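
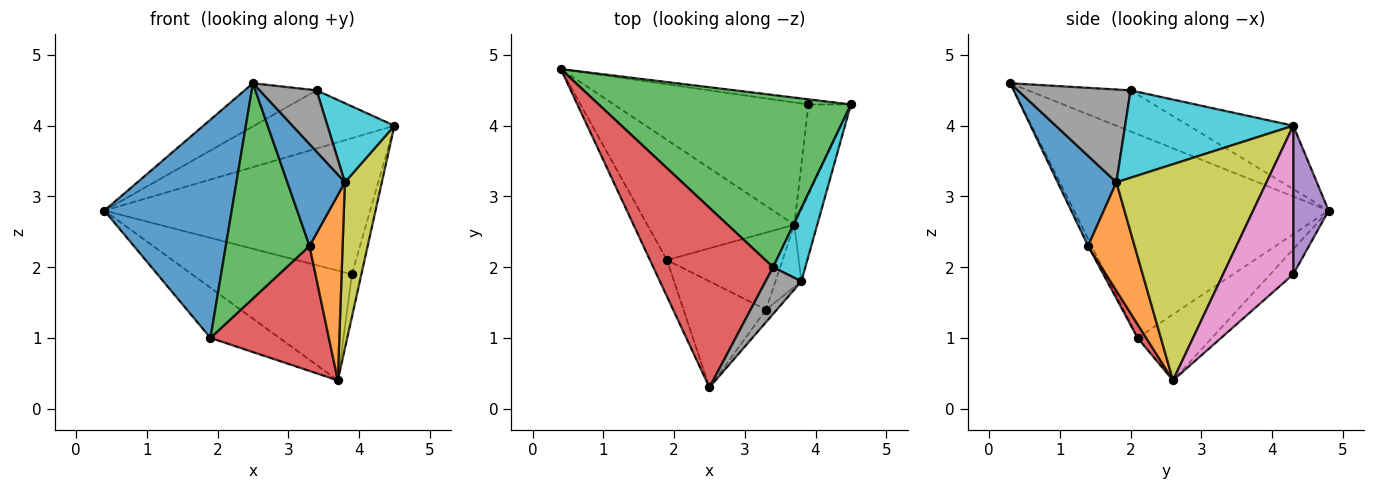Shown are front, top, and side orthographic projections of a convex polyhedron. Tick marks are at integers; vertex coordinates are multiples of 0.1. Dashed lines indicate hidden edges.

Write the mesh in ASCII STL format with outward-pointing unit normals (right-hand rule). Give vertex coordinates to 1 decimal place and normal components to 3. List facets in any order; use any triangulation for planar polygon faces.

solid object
 facet normal -0.892 -0.446 -0.074
  outer loop
   vertex 1.9 2.1 1.0
   vertex 2.5 0.3 4.6
   vertex 0.4 4.8 2.8
  endloop
 endfacet
 facet normal -0.383 0.356 -0.853
  outer loop
   vertex 1.9 2.1 1.0
   vertex 0.4 4.8 2.8
   vertex 3.7 2.6 0.4
  endloop
 endfacet
 facet normal -0.232 0.311 0.922
  outer loop
   vertex 3.4 2.0 4.5
   vertex 4.5 4.3 4.0
   vertex 0.4 4.8 2.8
  endloop
 endfacet
 facet normal -0.316 0.222 0.923
  outer loop
   vertex 3.4 2.0 4.5
   vertex 0.4 4.8 2.8
   vertex 2.5 0.3 4.6
  endloop
 endfacet
 facet normal 0.132 0.991 -0.038
  outer loop
   vertex 3.9 4.3 1.9
   vertex 0.4 4.8 2.8
   vertex 4.5 4.3 4.0
  endloop
 endfacet
 facet normal -0.096 0.665 -0.741
  outer loop
   vertex 3.9 4.3 1.9
   vertex 3.7 2.6 0.4
   vertex 0.4 4.8 2.8
  endloop
 endfacet
 facet normal 0.954 0.128 -0.272
  outer loop
   vertex 3.9 4.3 1.9
   vertex 4.5 4.3 4.0
   vertex 3.7 2.6 0.4
  endloop
 endfacet
 facet normal 0.843 -0.427 0.325
  outer loop
   vertex 3.8 1.8 3.2
   vertex 3.4 2.0 4.5
   vertex 2.5 0.3 4.6
  endloop
 endfacet
 facet normal 0.966 -0.238 -0.102
  outer loop
   vertex 3.8 1.8 3.2
   vertex 3.7 2.6 0.4
   vertex 4.5 4.3 4.0
  endloop
 endfacet
 facet normal 0.879 -0.350 0.324
  outer loop
   vertex 3.8 1.8 3.2
   vertex 4.5 4.3 4.0
   vertex 3.4 2.0 4.5
  endloop
 endfacet
 facet normal 0.712 -0.697 -0.086
  outer loop
   vertex 3.3 1.4 2.3
   vertex 3.8 1.8 3.2
   vertex 2.5 0.3 4.6
  endloop
 endfacet
 facet normal 0.800 -0.569 -0.191
  outer loop
   vertex 3.3 1.4 2.3
   vertex 3.7 2.6 0.4
   vertex 3.8 1.8 3.2
  endloop
 endfacet
 facet normal -0.038 -0.896 -0.442
  outer loop
   vertex 3.3 1.4 2.3
   vertex 2.5 0.3 4.6
   vertex 1.9 2.1 1.0
  endloop
 endfacet
 facet normal 0.061 -0.850 -0.524
  outer loop
   vertex 3.3 1.4 2.3
   vertex 1.9 2.1 1.0
   vertex 3.7 2.6 0.4
  endloop
 endfacet
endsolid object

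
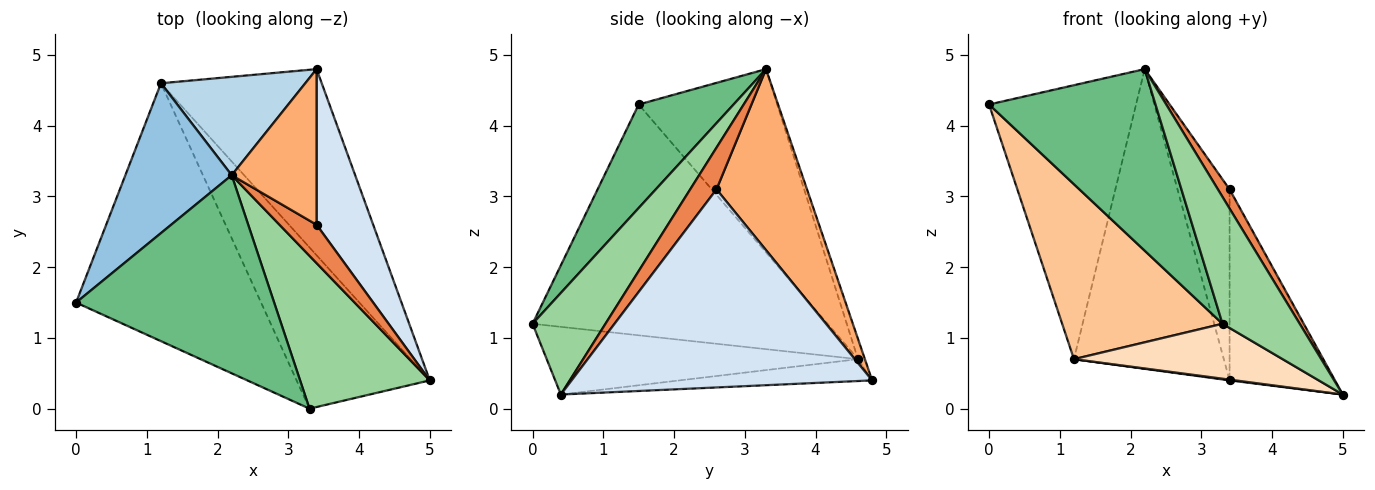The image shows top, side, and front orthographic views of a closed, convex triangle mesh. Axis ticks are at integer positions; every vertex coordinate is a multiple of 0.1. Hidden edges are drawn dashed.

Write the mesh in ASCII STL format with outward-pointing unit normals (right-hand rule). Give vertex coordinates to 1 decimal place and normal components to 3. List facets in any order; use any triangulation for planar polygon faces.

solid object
 facet normal -0.135 -0.004 -0.991
  outer loop
   vertex 1.2 4.6 0.7
   vertex 3.4 4.8 0.4
   vertex 5.0 0.4 0.2
  endloop
 endfacet
 facet normal -0.637 0.676 0.370
  outer loop
   vertex 1.2 4.6 0.7
   vertex 0.0 1.5 4.3
   vertex 2.2 3.3 4.8
  endloop
 endfacet
 facet normal -0.044 0.949 0.312
  outer loop
   vertex 1.2 4.6 0.7
   vertex 2.2 3.3 4.8
   vertex 3.4 4.8 0.4
  endloop
 endfacet
 facet normal 0.911 0.319 0.260
  outer loop
   vertex 3.4 2.6 3.1
   vertex 5.0 0.4 0.2
   vertex 3.4 4.8 0.4
  endloop
 endfacet
 facet normal 0.709 -0.315 0.630
  outer loop
   vertex 3.4 2.6 3.1
   vertex 2.2 3.3 4.8
   vertex 5.0 0.4 0.2
  endloop
 endfacet
 facet normal 0.803 0.462 0.377
  outer loop
   vertex 3.4 2.6 3.1
   vertex 3.4 4.8 0.4
   vertex 2.2 3.3 4.8
  endloop
 endfacet
 facet normal -0.718 -0.391 -0.576
  outer loop
   vertex 3.3 0.0 1.2
   vertex 0.0 1.5 4.3
   vertex 1.2 4.6 0.7
  endloop
 endfacet
 facet normal -0.433 -0.291 -0.853
  outer loop
   vertex 3.3 0.0 1.2
   vertex 1.2 4.6 0.7
   vertex 5.0 0.4 0.2
  endloop
 endfacet
 facet normal 0.360 -0.631 0.688
  outer loop
   vertex 3.3 0.0 1.2
   vertex 2.2 3.3 4.8
   vertex 0.0 1.5 4.3
  endloop
 endfacet
 facet normal 0.516 -0.547 0.659
  outer loop
   vertex 3.3 0.0 1.2
   vertex 5.0 0.4 0.2
   vertex 2.2 3.3 4.8
  endloop
 endfacet
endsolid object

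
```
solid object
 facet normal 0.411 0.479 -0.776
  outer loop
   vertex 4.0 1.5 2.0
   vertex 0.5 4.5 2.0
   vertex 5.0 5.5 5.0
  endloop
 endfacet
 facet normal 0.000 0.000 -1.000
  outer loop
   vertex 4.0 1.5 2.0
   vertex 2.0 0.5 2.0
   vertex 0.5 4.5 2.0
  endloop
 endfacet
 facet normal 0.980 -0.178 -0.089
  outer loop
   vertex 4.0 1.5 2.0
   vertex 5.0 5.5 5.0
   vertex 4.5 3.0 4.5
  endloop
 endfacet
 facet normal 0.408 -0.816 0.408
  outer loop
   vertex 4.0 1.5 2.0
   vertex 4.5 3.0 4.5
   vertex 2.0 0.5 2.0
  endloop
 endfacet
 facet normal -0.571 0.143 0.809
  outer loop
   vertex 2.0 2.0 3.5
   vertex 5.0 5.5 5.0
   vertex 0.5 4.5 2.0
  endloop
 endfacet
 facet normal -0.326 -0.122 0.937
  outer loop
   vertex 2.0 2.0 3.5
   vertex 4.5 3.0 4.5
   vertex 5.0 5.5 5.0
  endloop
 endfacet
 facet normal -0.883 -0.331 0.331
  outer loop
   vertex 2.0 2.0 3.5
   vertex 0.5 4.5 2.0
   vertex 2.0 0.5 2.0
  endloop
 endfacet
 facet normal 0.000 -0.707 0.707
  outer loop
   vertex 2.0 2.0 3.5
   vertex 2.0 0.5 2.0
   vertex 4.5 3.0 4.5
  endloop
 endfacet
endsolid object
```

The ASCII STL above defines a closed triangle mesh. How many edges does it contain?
12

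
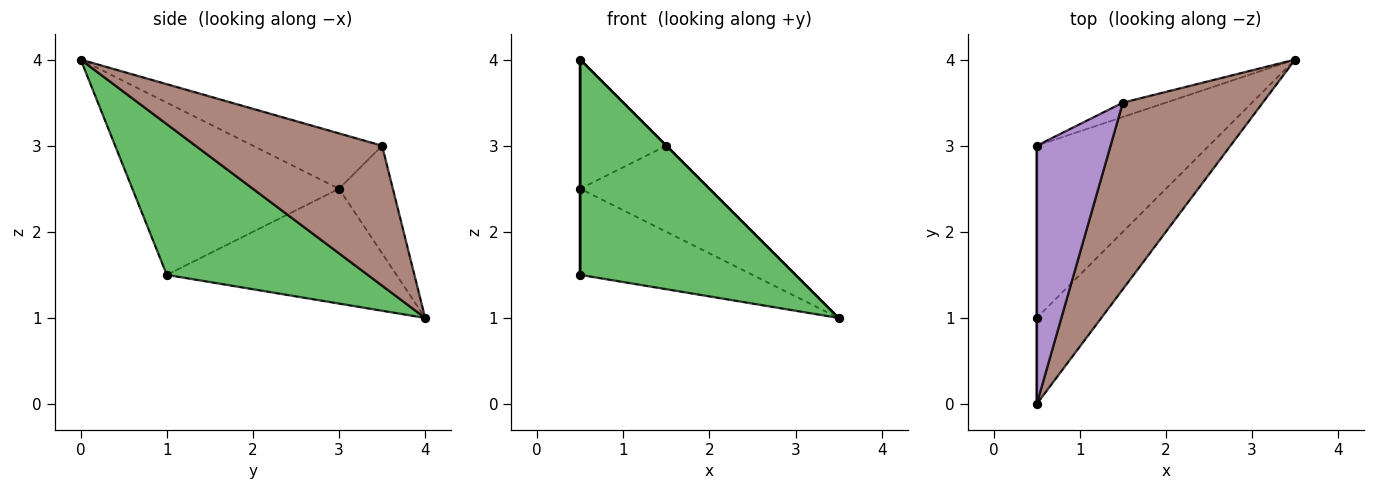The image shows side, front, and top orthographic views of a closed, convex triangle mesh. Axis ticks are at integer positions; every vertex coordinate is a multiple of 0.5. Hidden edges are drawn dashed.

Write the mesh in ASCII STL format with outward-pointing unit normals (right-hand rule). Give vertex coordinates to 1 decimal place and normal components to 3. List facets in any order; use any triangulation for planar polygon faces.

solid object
 facet normal -0.512 0.384 -0.768
  outer loop
   vertex 0.5 1.0 1.5
   vertex 0.5 3.0 2.5
   vertex 3.5 4.0 1.0
  endloop
 endfacet
 facet normal -1.000 0.000 0.000
  outer loop
   vertex 0.5 1.0 1.5
   vertex 0.5 0.0 4.0
   vertex 0.5 3.0 2.5
  endloop
 endfacet
 facet normal 0.655 -0.702 -0.281
  outer loop
   vertex 0.5 1.0 1.5
   vertex 3.5 4.0 1.0
   vertex 0.5 0.0 4.0
  endloop
 endfacet
 facet normal -0.380 0.912 -0.152
  outer loop
   vertex 1.5 3.5 3.0
   vertex 3.5 4.0 1.0
   vertex 0.5 3.0 2.5
  endloop
 endfacet
 facet normal -0.557 0.371 0.743
  outer loop
   vertex 1.5 3.5 3.0
   vertex 0.5 3.0 2.5
   vertex 0.5 0.0 4.0
  endloop
 endfacet
 facet normal 0.707 0.000 0.707
  outer loop
   vertex 1.5 3.5 3.0
   vertex 0.5 0.0 4.0
   vertex 3.5 4.0 1.0
  endloop
 endfacet
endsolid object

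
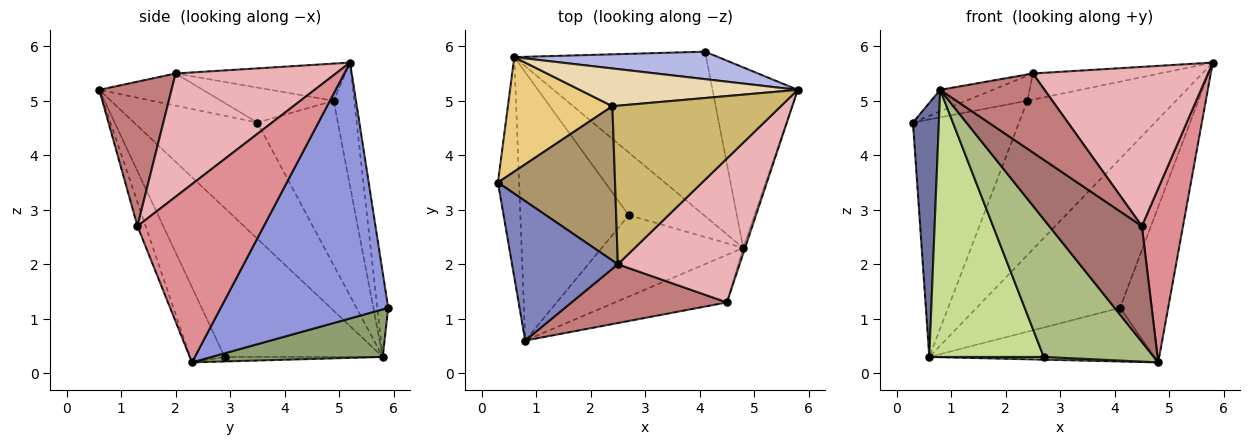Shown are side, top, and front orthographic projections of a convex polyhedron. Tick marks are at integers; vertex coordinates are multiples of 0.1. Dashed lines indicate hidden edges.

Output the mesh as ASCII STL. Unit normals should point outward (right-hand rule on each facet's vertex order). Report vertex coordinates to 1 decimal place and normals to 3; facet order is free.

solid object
 facet normal -0.963 -0.202 -0.175
  outer loop
   vertex 0.6 5.8 0.3
   vertex 0.8 0.6 5.2
   vertex 0.3 3.5 4.6
  endloop
 endfacet
 facet normal -0.287 0.146 0.947
  outer loop
   vertex 2.5 2.0 5.5
   vertex 0.3 3.5 4.6
   vertex 0.8 0.6 5.2
  endloop
 endfacet
 facet normal 0.915 0.263 -0.305
  outer loop
   vertex 4.1 5.9 1.2
   vertex 5.8 5.2 5.7
   vertex 4.8 2.3 0.2
  endloop
 endfacet
 facet normal -0.074 0.981 0.181
  outer loop
   vertex 4.1 5.9 1.2
   vertex 0.6 5.8 0.3
   vertex 5.8 5.2 5.7
  endloop
 endfacet
 facet normal 0.229 0.302 -0.925
  outer loop
   vertex 4.1 5.9 1.2
   vertex 4.8 2.3 0.2
   vertex 0.6 5.8 0.3
  endloop
 endfacet
 facet normal -0.261 -0.831 -0.491
  outer loop
   vertex 2.7 2.9 0.3
   vertex 4.8 2.3 0.2
   vertex 0.8 0.6 5.2
  endloop
 endfacet
 facet normal -0.698 -0.505 -0.508
  outer loop
   vertex 2.7 2.9 0.3
   vertex 0.8 0.6 5.2
   vertex 0.6 5.8 0.3
  endloop
 endfacet
 facet normal -0.060 -0.043 -0.997
  outer loop
   vertex 2.7 2.9 0.3
   vertex 0.6 5.8 0.3
   vertex 4.8 2.3 0.2
  endloop
 endfacet
 facet normal -0.283 0.154 0.947
  outer loop
   vertex 2.4 4.9 5.0
   vertex 0.3 3.5 4.6
   vertex 2.5 2.0 5.5
  endloop
 endfacet
 facet normal -0.213 0.159 0.964
  outer loop
   vertex 2.4 4.9 5.0
   vertex 2.5 2.0 5.5
   vertex 5.8 5.2 5.7
  endloop
 endfacet
 facet normal -0.564 0.744 0.358
  outer loop
   vertex 2.4 4.9 5.0
   vertex 0.6 5.8 0.3
   vertex 0.3 3.5 4.6
  endloop
 endfacet
 facet normal -0.133 0.963 0.235
  outer loop
   vertex 2.4 4.9 5.0
   vertex 5.8 5.2 5.7
   vertex 0.6 5.8 0.3
  endloop
 endfacet
 facet normal -0.081 -0.922 -0.379
  outer loop
   vertex 4.5 1.3 2.7
   vertex 0.8 0.6 5.2
   vertex 4.8 2.3 0.2
  endloop
 endfacet
 facet normal 0.485 -0.701 0.522
  outer loop
   vertex 4.5 1.3 2.7
   vertex 2.5 2.0 5.5
   vertex 0.8 0.6 5.2
  endloop
 endfacet
 facet normal 0.951 -0.309 -0.010
  outer loop
   vertex 4.5 1.3 2.7
   vertex 4.8 2.3 0.2
   vertex 5.8 5.2 5.7
  endloop
 endfacet
 facet normal 0.562 -0.614 0.555
  outer loop
   vertex 4.5 1.3 2.7
   vertex 5.8 5.2 5.7
   vertex 2.5 2.0 5.5
  endloop
 endfacet
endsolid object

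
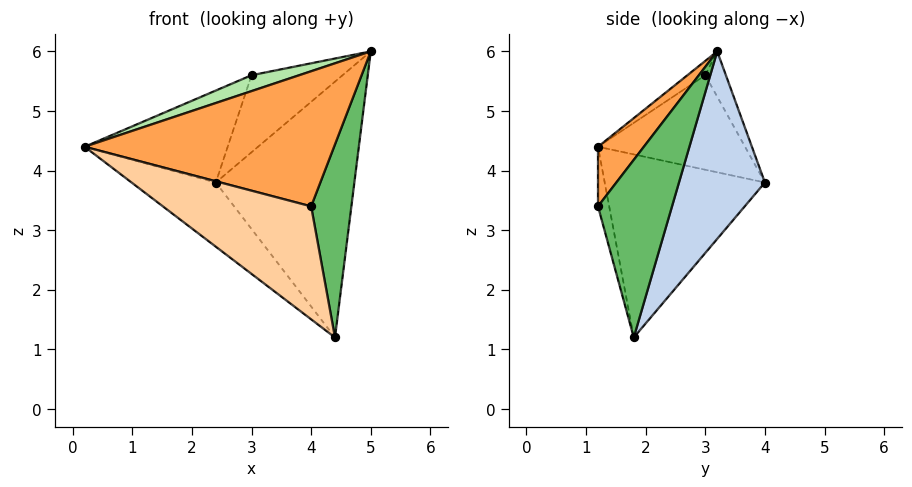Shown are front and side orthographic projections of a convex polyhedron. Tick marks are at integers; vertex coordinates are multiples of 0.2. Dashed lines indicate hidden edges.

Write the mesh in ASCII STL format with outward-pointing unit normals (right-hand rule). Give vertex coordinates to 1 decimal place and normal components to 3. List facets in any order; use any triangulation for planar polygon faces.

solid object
 facet normal -0.603 0.317 -0.732
  outer loop
   vertex 4.4 1.8 1.2
   vertex 0.2 1.2 4.4
   vertex 2.4 4.0 3.8
  endloop
 endfacet
 facet normal 0.503 0.811 -0.299
  outer loop
   vertex 4.4 1.8 1.2
   vertex 2.4 4.0 3.8
   vertex 5.0 3.2 6.0
  endloop
 endfacet
 facet normal 0.149 -0.811 0.566
  outer loop
   vertex 4.0 1.2 3.4
   vertex 5.0 3.2 6.0
   vertex 0.2 1.2 4.4
  endloop
 endfacet
 facet normal -0.072 -0.959 -0.275
  outer loop
   vertex 4.0 1.2 3.4
   vertex 0.2 1.2 4.4
   vertex 4.4 1.8 1.2
  endloop
 endfacet
 facet normal 0.878 -0.477 0.029
  outer loop
   vertex 4.0 1.2 3.4
   vertex 4.4 1.8 1.2
   vertex 5.0 3.2 6.0
  endloop
 endfacet
 facet normal -0.144 -0.384 0.912
  outer loop
   vertex 3.0 3.0 5.6
   vertex 0.2 1.2 4.4
   vertex 5.0 3.2 6.0
  endloop
 endfacet
 facet normal -0.607 0.591 0.531
  outer loop
   vertex 3.0 3.0 5.6
   vertex 2.4 4.0 3.8
   vertex 0.2 1.2 4.4
  endloop
 endfacet
 facet normal -0.188 0.831 0.524
  outer loop
   vertex 3.0 3.0 5.6
   vertex 5.0 3.2 6.0
   vertex 2.4 4.0 3.8
  endloop
 endfacet
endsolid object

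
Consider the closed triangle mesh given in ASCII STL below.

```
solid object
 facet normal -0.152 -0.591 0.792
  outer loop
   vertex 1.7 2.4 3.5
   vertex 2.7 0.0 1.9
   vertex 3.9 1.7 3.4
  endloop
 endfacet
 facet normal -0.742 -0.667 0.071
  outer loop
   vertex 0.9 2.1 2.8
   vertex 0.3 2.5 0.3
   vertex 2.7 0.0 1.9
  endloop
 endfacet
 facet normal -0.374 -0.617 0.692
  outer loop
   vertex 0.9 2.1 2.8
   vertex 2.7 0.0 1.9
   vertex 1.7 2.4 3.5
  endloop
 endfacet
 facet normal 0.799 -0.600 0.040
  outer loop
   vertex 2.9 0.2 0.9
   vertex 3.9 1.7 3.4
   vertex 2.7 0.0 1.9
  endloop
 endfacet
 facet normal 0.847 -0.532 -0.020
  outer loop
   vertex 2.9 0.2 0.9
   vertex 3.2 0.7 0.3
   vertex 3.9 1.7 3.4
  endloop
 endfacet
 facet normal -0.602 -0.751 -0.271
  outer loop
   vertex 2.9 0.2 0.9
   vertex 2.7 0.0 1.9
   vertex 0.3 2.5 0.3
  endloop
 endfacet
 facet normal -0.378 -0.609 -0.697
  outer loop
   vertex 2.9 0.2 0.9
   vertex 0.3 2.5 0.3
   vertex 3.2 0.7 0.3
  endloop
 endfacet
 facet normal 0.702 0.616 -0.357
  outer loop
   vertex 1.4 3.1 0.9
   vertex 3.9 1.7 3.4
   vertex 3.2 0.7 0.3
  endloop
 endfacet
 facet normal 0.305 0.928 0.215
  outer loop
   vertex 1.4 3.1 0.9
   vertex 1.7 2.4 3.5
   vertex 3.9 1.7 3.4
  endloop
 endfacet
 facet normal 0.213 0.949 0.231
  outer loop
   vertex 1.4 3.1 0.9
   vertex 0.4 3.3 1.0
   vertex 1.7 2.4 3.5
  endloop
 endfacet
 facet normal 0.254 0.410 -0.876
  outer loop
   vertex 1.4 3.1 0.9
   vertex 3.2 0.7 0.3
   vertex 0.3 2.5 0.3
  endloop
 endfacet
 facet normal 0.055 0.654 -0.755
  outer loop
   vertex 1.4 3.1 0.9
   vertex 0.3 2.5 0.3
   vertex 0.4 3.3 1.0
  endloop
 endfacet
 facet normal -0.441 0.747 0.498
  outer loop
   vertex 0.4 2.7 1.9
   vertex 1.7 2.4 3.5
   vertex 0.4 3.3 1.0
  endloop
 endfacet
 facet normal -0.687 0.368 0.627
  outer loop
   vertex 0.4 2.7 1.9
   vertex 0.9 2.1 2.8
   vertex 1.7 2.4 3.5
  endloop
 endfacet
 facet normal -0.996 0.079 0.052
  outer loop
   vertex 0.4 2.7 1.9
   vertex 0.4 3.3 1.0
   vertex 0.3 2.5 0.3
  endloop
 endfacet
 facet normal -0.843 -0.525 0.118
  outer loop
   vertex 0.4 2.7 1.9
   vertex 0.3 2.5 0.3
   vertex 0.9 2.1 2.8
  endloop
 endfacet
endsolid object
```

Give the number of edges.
24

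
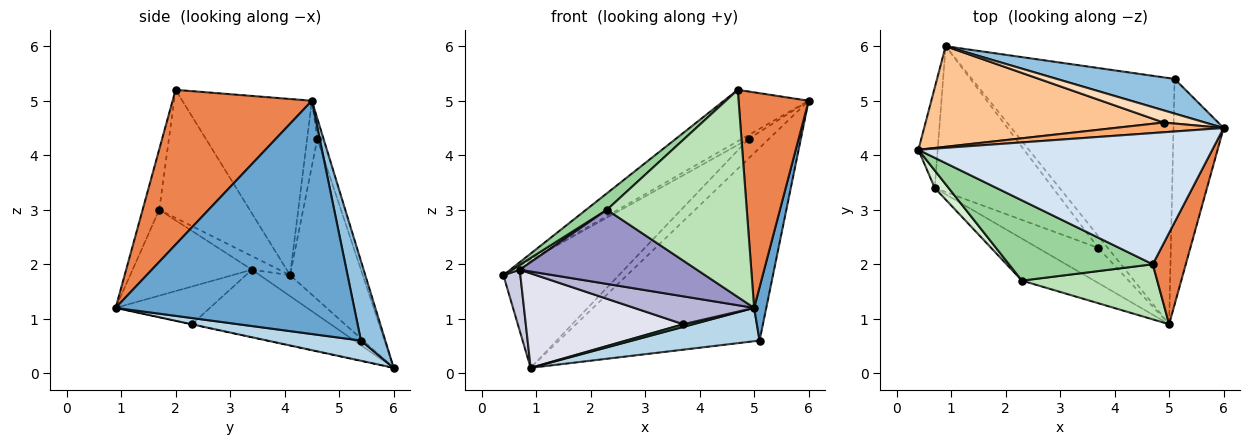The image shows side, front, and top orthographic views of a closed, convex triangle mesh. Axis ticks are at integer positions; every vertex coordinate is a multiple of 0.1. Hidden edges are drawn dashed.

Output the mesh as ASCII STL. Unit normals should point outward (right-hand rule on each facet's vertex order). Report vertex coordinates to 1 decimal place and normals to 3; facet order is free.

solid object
 facet normal 0.976 -0.050 -0.210
  outer loop
   vertex 5.1 5.4 0.6
   vertex 6.0 4.5 5.0
   vertex 5.0 0.9 1.2
  endloop
 endfacet
 facet normal 0.119 0.977 0.176
  outer loop
   vertex 5.1 5.4 0.6
   vertex 0.9 6.0 0.1
   vertex 6.0 4.5 5.0
  endloop
 endfacet
 facet normal 0.098 -0.134 -0.986
  outer loop
   vertex 5.1 5.4 0.6
   vertex 5.0 0.9 1.2
   vertex 0.9 6.0 0.1
  endloop
 endfacet
 facet normal -0.487 0.318 0.813
  outer loop
   vertex 4.7 2.0 5.2
   vertex 6.0 4.5 5.0
   vertex 0.4 4.1 1.8
  endloop
 endfacet
 facet normal 0.878 -0.441 0.187
  outer loop
   vertex 4.7 2.0 5.2
   vertex 5.0 0.9 1.2
   vertex 6.0 4.5 5.0
  endloop
 endfacet
 facet normal -0.487 0.324 0.811
  outer loop
   vertex 4.9 4.6 4.3
   vertex 0.4 4.1 1.8
   vertex 6.0 4.5 5.0
  endloop
 endfacet
 facet normal -0.418 0.664 0.620
  outer loop
   vertex 4.9 4.6 4.3
   vertex 0.9 6.0 0.1
   vertex 0.4 4.1 1.8
  endloop
 endfacet
 facet normal -0.252 0.820 0.514
  outer loop
   vertex 4.9 4.6 4.3
   vertex 6.0 4.5 5.0
   vertex 0.9 6.0 0.1
  endloop
 endfacet
 facet normal -0.011 -0.219 -0.976
  outer loop
   vertex 3.7 2.3 0.9
   vertex 0.9 6.0 0.1
   vertex 5.0 0.9 1.2
  endloop
 endfacet
 facet normal -0.658 -0.152 0.738
  outer loop
   vertex 2.3 1.7 3.0
   vertex 4.7 2.0 5.2
   vertex 0.4 4.1 1.8
  endloop
 endfacet
 facet normal -0.114 -0.960 0.255
  outer loop
   vertex 2.3 1.7 3.0
   vertex 5.0 0.9 1.2
   vertex 4.7 2.0 5.2
  endloop
 endfacet
 facet normal -0.688 -0.195 0.699
  outer loop
   vertex 0.7 3.4 1.9
   vertex 2.3 1.7 3.0
   vertex 0.4 4.1 1.8
  endloop
 endfacet
 facet normal -0.506 -0.751 -0.425
  outer loop
   vertex 0.7 3.4 1.9
   vertex 5.0 0.9 1.2
   vertex 2.3 1.7 3.0
  endloop
 endfacet
 facet normal -0.439 -0.559 -0.703
  outer loop
   vertex 0.7 3.4 1.9
   vertex 3.7 2.3 0.9
   vertex 5.0 0.9 1.2
  endloop
 endfacet
 facet normal -0.680 -0.381 -0.626
  outer loop
   vertex 0.7 3.4 1.9
   vertex 0.4 4.1 1.8
   vertex 0.9 6.0 0.1
  endloop
 endfacet
 facet normal -0.432 -0.491 -0.757
  outer loop
   vertex 0.7 3.4 1.9
   vertex 0.9 6.0 0.1
   vertex 3.7 2.3 0.9
  endloop
 endfacet
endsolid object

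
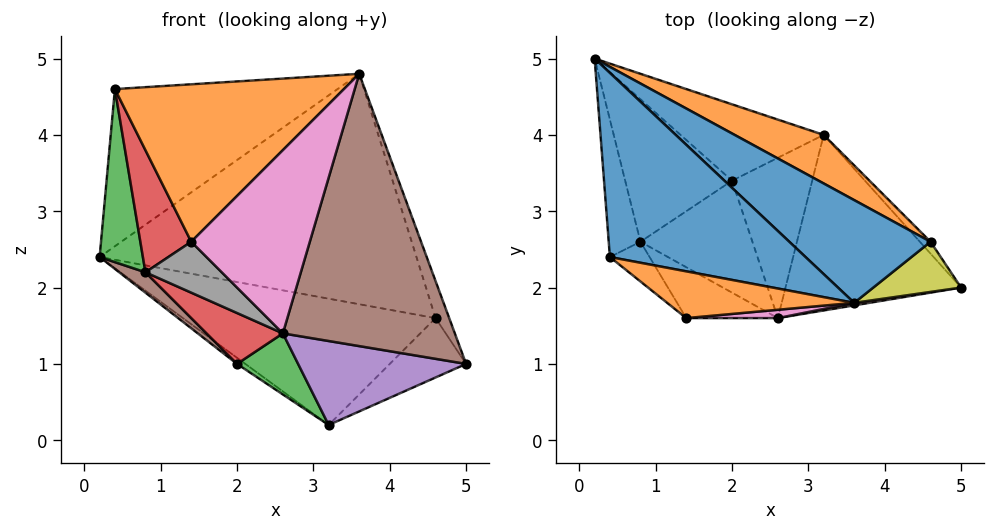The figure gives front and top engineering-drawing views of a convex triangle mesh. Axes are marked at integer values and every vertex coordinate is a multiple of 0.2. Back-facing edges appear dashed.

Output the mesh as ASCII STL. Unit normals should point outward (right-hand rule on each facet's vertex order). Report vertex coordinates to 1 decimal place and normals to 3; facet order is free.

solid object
 facet normal 0.074 0.647 0.758
  outer loop
   vertex 0.4 2.4 4.6
   vertex 3.6 1.8 4.8
   vertex 0.2 5.0 2.4
  endloop
 endfacet
 facet normal -0.194 -0.940 0.279
  outer loop
   vertex 0.4 2.4 4.6
   vertex 1.4 1.6 2.6
   vertex 3.6 1.8 4.8
  endloop
 endfacet
 facet normal -0.958 -0.225 -0.178
  outer loop
   vertex 0.8 2.6 2.2
   vertex 0.4 2.4 4.6
   vertex 0.2 5.0 2.4
  endloop
 endfacet
 facet normal -0.810 -0.558 -0.181
  outer loop
   vertex 0.8 2.6 2.2
   vertex 1.4 1.6 2.6
   vertex 0.4 2.4 4.6
  endloop
 endfacet
 facet normal -0.078 -0.430 -0.899
  outer loop
   vertex 2.6 1.6 1.4
   vertex 3.2 4.0 0.2
   vertex 5.0 2.0 1.0
  endloop
 endfacet
 facet normal 0.166 -0.986 0.009
  outer loop
   vertex 2.6 1.6 1.4
   vertex 5.0 2.0 1.0
   vertex 3.6 1.8 4.8
  endloop
 endfacet
 facet normal 0.045 -0.998 0.045
  outer loop
   vertex 2.6 1.6 1.4
   vertex 3.6 1.8 4.8
   vertex 1.4 1.6 2.6
  endloop
 endfacet
 facet normal -0.577 -0.577 -0.577
  outer loop
   vertex 2.6 1.6 1.4
   vertex 1.4 1.6 2.6
   vertex 0.8 2.6 2.2
  endloop
 endfacet
 facet normal 0.903 0.256 0.346
  outer loop
   vertex 4.6 2.6 1.6
   vertex 3.6 1.8 4.8
   vertex 5.0 2.0 1.0
  endloop
 endfacet
 facet normal 0.762 0.635 -0.127
  outer loop
   vertex 4.6 2.6 1.6
   vertex 5.0 2.0 1.0
   vertex 3.2 4.0 0.2
  endloop
 endfacet
 facet normal 0.497 0.793 0.353
  outer loop
   vertex 4.6 2.6 1.6
   vertex 0.2 5.0 2.4
   vertex 3.6 1.8 4.8
  endloop
 endfacet
 facet normal 0.498 0.809 0.311
  outer loop
   vertex 4.6 2.6 1.6
   vertex 3.2 4.0 0.2
   vertex 0.2 5.0 2.4
  endloop
 endfacet
 facet normal -0.407 -0.325 -0.854
  outer loop
   vertex 2.0 3.4 1.0
   vertex 3.2 4.0 0.2
   vertex 2.6 1.6 1.4
  endloop
 endfacet
 facet normal -0.536 -0.349 -0.769
  outer loop
   vertex 2.0 3.4 1.0
   vertex 2.6 1.6 1.4
   vertex 0.8 2.6 2.2
  endloop
 endfacet
 facet normal -0.576 0.065 -0.815
  outer loop
   vertex 2.0 3.4 1.0
   vertex 0.2 5.0 2.4
   vertex 3.2 4.0 0.2
  endloop
 endfacet
 facet normal -0.667 -0.105 -0.737
  outer loop
   vertex 2.0 3.4 1.0
   vertex 0.8 2.6 2.2
   vertex 0.2 5.0 2.4
  endloop
 endfacet
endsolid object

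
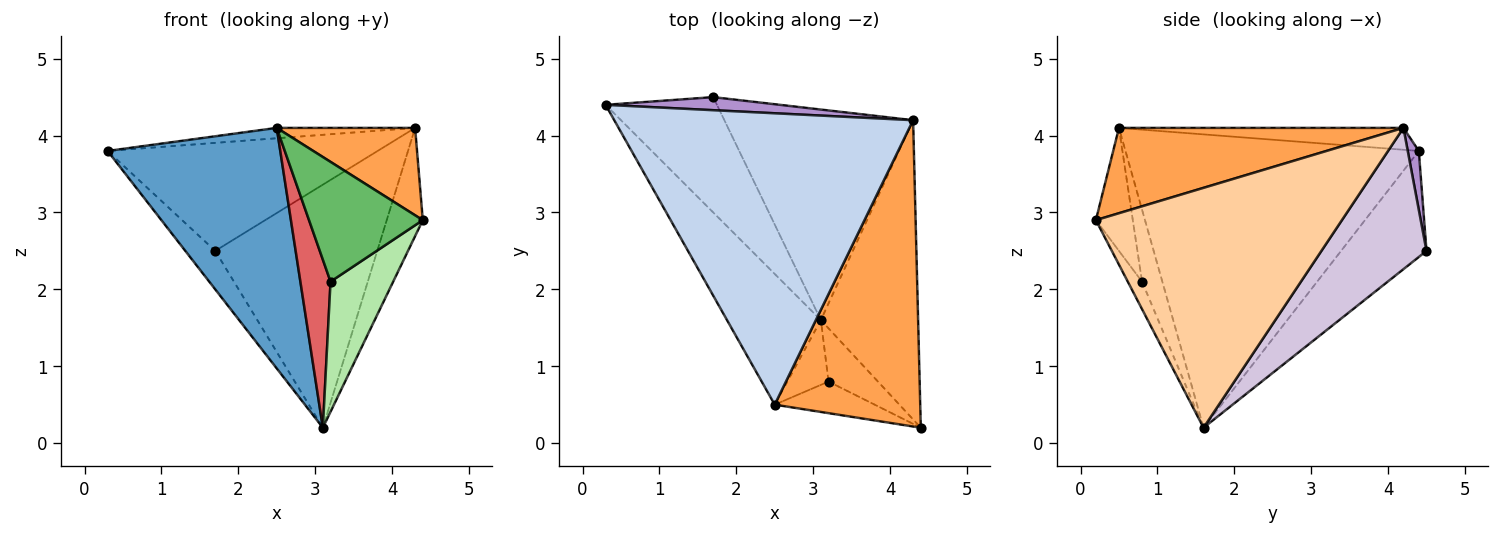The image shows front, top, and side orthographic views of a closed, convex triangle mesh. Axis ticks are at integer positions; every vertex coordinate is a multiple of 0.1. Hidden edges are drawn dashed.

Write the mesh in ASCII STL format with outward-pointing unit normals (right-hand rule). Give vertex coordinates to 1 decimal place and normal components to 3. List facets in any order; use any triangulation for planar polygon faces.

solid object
 facet normal -0.831 -0.489 -0.266
  outer loop
   vertex 3.1 1.6 0.2
   vertex 2.5 0.5 4.1
   vertex 0.3 4.4 3.8
  endloop
 endfacet
 facet normal -0.073 0.036 0.997
  outer loop
   vertex 4.3 4.2 4.1
   vertex 0.3 4.4 3.8
   vertex 2.5 0.5 4.1
  endloop
 endfacet
 facet normal 0.491 -0.239 0.838
  outer loop
   vertex 4.3 4.2 4.1
   vertex 2.5 0.5 4.1
   vertex 4.4 0.2 2.9
  endloop
 endfacet
 facet normal 0.918 0.135 -0.372
  outer loop
   vertex 4.3 4.2 4.1
   vertex 4.4 0.2 2.9
   vertex 3.1 1.6 0.2
  endloop
 endfacet
 facet normal -0.299 -0.923 -0.243
  outer loop
   vertex 3.2 0.8 2.1
   vertex 4.4 0.2 2.9
   vertex 2.5 0.5 4.1
  endloop
 endfacet
 facet normal -0.206 -0.906 -0.371
  outer loop
   vertex 3.2 0.8 2.1
   vertex 3.1 1.6 0.2
   vertex 4.4 0.2 2.9
  endloop
 endfacet
 facet normal -0.532 -0.790 -0.305
  outer loop
   vertex 3.2 0.8 2.1
   vertex 2.5 0.5 4.1
   vertex 3.1 1.6 0.2
  endloop
 endfacet
 facet normal -0.670 0.235 -0.704
  outer loop
   vertex 1.7 4.5 2.5
   vertex 3.1 1.6 0.2
   vertex 0.3 4.4 3.8
  endloop
 endfacet
 facet normal 0.041 0.992 0.120
  outer loop
   vertex 1.7 4.5 2.5
   vertex 0.3 4.4 3.8
   vertex 4.3 4.2 4.1
  endloop
 endfacet
 facet normal 0.440 0.679 -0.588
  outer loop
   vertex 1.7 4.5 2.5
   vertex 4.3 4.2 4.1
   vertex 3.1 1.6 0.2
  endloop
 endfacet
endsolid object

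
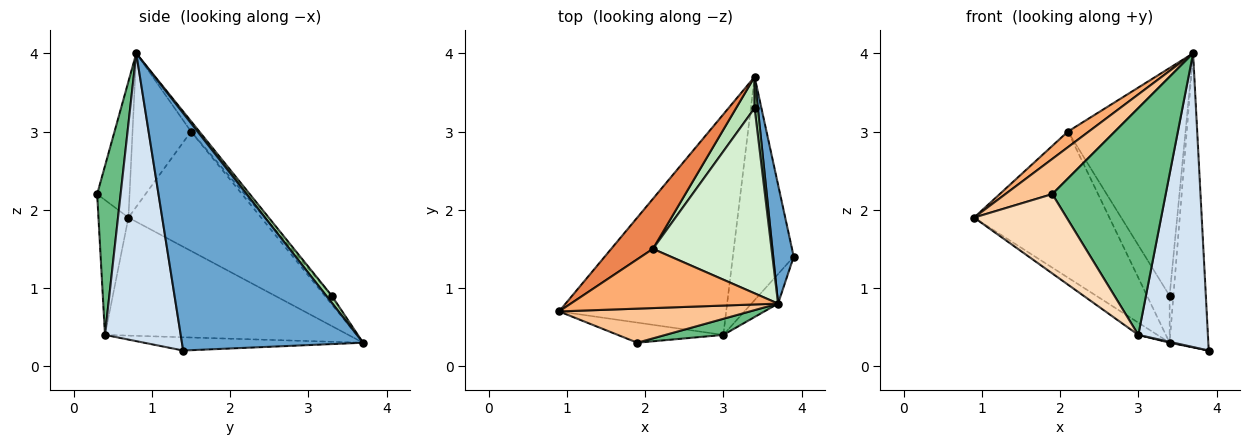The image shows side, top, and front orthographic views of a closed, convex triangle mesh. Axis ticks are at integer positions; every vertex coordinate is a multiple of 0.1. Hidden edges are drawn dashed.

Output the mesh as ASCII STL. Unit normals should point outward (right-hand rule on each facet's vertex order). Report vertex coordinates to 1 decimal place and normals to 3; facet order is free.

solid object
 facet normal 0.974 0.208 0.084
  outer loop
   vertex 3.7 0.8 4.0
   vertex 3.9 1.4 0.2
   vertex 3.4 3.7 0.3
  endloop
 endfacet
 facet normal -0.576 0.045 -0.816
  outer loop
   vertex 3.0 0.4 0.4
   vertex 0.9 0.7 1.9
   vertex 3.4 3.7 0.3
  endloop
 endfacet
 facet normal -0.213 -0.004 -0.977
  outer loop
   vertex 3.0 0.4 0.4
   vertex 3.4 3.7 0.3
   vertex 3.9 1.4 0.2
  endloop
 endfacet
 facet normal 0.735 -0.675 -0.068
  outer loop
   vertex 3.0 0.4 0.4
   vertex 3.9 1.4 0.2
   vertex 3.7 0.8 4.0
  endloop
 endfacet
 facet normal -0.680 0.694 0.238
  outer loop
   vertex 2.1 1.5 3.0
   vertex 3.4 3.7 0.3
   vertex 0.9 0.7 1.9
  endloop
 endfacet
 facet normal -0.582 -0.208 0.786
  outer loop
   vertex 2.1 1.5 3.0
   vertex 0.9 0.7 1.9
   vertex 3.7 0.8 4.0
  endloop
 endfacet
 facet normal -0.444 -0.644 0.623
  outer loop
   vertex 1.9 0.3 2.2
   vertex 3.7 0.8 4.0
   vertex 0.9 0.7 1.9
  endloop
 endfacet
 facet normal -0.300 -0.925 -0.234
  outer loop
   vertex 1.9 0.3 2.2
   vertex 0.9 0.7 1.9
   vertex 3.0 0.4 0.4
  endloop
 endfacet
 facet normal 0.202 -0.977 0.069
  outer loop
   vertex 1.9 0.3 2.2
   vertex 3.0 0.4 0.4
   vertex 3.7 0.8 4.0
  endloop
 endfacet
 facet normal 0.769 0.532 0.355
  outer loop
   vertex 3.4 3.3 0.9
   vertex 3.7 0.8 4.0
   vertex 3.4 3.7 0.3
  endloop
 endfacet
 facet normal -0.248 0.806 0.537
  outer loop
   vertex 3.4 3.3 0.9
   vertex 3.4 3.7 0.3
   vertex 2.1 1.5 3.0
  endloop
 endfacet
 facet normal -0.055 0.775 0.630
  outer loop
   vertex 3.4 3.3 0.9
   vertex 2.1 1.5 3.0
   vertex 3.7 0.8 4.0
  endloop
 endfacet
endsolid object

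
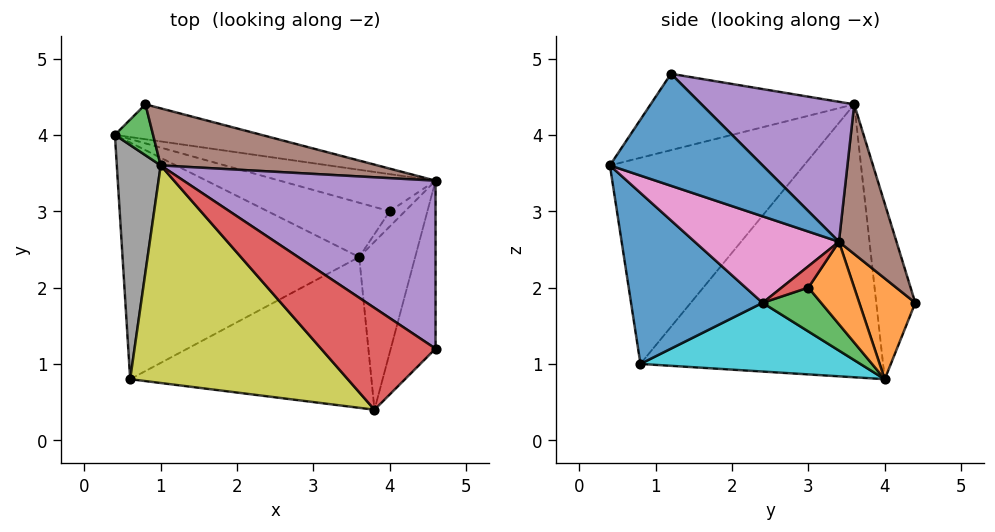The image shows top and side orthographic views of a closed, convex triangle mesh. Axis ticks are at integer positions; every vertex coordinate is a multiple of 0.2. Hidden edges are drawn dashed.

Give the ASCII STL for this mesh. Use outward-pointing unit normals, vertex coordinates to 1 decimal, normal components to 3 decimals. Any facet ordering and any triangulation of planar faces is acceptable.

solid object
 facet normal 0.870 -0.348 -0.348
  outer loop
   vertex 4.6 3.4 2.6
   vertex 4.6 1.2 4.8
   vertex 3.8 0.4 3.6
  endloop
 endfacet
 facet normal 0.315 0.831 -0.458
  outer loop
   vertex 4.6 3.4 2.6
   vertex 0.4 4.0 0.8
   vertex 0.8 4.4 1.8
  endloop
 endfacet
 facet normal -0.892 0.407 0.194
  outer loop
   vertex 1.0 3.6 4.4
   vertex 0.8 4.4 1.8
   vertex 0.4 4.0 0.8
  endloop
 endfacet
 facet normal -0.456 -0.570 0.684
  outer loop
   vertex 1.0 3.6 4.4
   vertex 3.8 0.4 3.6
   vertex 4.6 1.2 4.8
  endloop
 endfacet
 facet normal 0.366 0.658 0.658
  outer loop
   vertex 1.0 3.6 4.4
   vertex 4.6 1.2 4.8
   vertex 4.6 3.4 2.6
  endloop
 endfacet
 facet normal 0.190 0.942 0.275
  outer loop
   vertex 1.0 3.6 4.4
   vertex 4.6 3.4 2.6
   vertex 0.8 4.4 1.8
  endloop
 endfacet
 facet normal 0.778 -0.375 -0.504
  outer loop
   vertex 3.6 2.4 1.8
   vertex 4.6 3.4 2.6
   vertex 3.8 0.4 3.6
  endloop
 endfacet
 facet normal -0.986 -0.052 0.159
  outer loop
   vertex 0.6 0.8 1.0
   vertex 1.0 3.6 4.4
   vertex 0.4 4.0 0.8
  endloop
 endfacet
 facet normal -0.541 -0.617 0.572
  outer loop
   vertex 0.6 0.8 1.0
   vertex 3.8 0.4 3.6
   vertex 1.0 3.6 4.4
  endloop
 endfacet
 facet normal 0.279 -0.043 -0.959
  outer loop
   vertex 0.6 0.8 1.0
   vertex 0.4 4.0 0.8
   vertex 3.6 2.4 1.8
  endloop
 endfacet
 facet normal 0.479 -0.560 -0.676
  outer loop
   vertex 0.6 0.8 1.0
   vertex 3.6 2.4 1.8
   vertex 3.8 0.4 3.6
  endloop
 endfacet
 facet normal 0.397 0.529 -0.750
  outer loop
   vertex 4.0 3.0 2.0
   vertex 0.4 4.0 0.8
   vertex 4.6 3.4 2.6
  endloop
 endfacet
 facet normal 0.337 0.088 -0.937
  outer loop
   vertex 4.0 3.0 2.0
   vertex 3.6 2.4 1.8
   vertex 0.4 4.0 0.8
  endloop
 endfacet
 facet normal 0.768 -0.329 -0.549
  outer loop
   vertex 4.0 3.0 2.0
   vertex 4.6 3.4 2.6
   vertex 3.6 2.4 1.8
  endloop
 endfacet
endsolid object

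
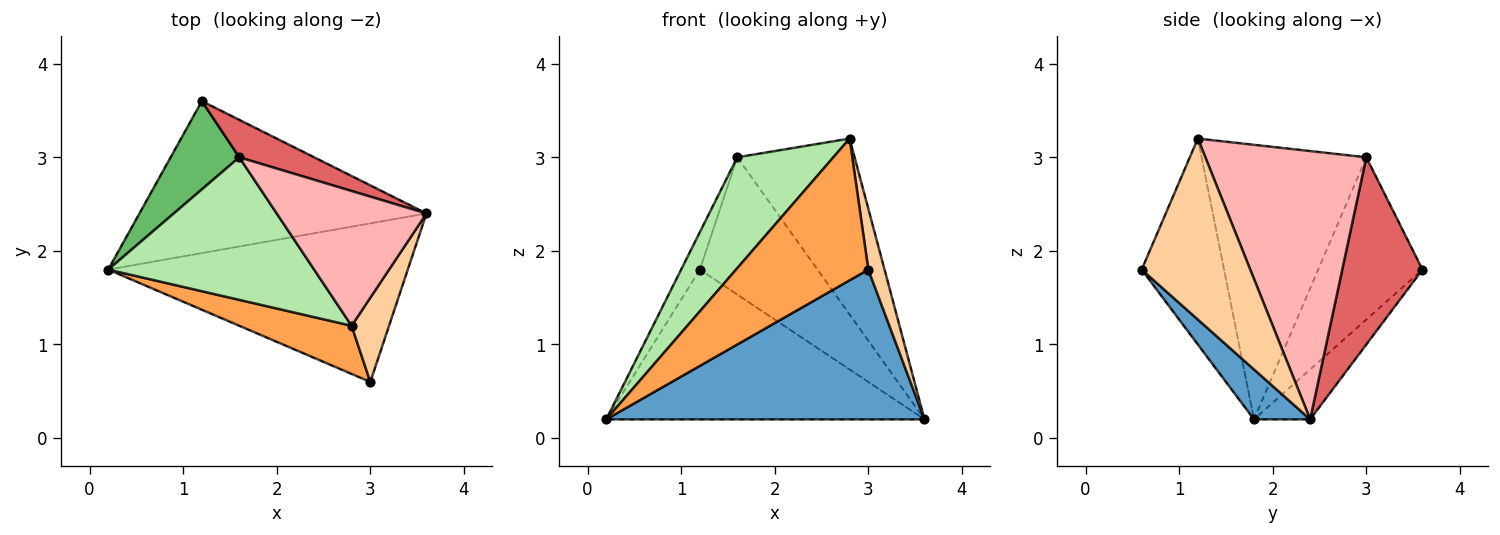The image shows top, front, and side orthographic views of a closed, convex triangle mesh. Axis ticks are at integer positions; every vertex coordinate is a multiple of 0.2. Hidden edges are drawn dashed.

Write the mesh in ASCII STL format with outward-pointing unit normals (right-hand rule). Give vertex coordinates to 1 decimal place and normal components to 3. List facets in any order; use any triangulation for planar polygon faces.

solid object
 facet normal 0.120 -0.682 -0.722
  outer loop
   vertex 3.0 0.6 1.8
   vertex 0.2 1.8 0.2
   vertex 3.6 2.4 0.2
  endloop
 endfacet
 facet normal -0.123 0.697 -0.707
  outer loop
   vertex 1.2 3.6 1.8
   vertex 3.6 2.4 0.2
   vertex 0.2 1.8 0.2
  endloop
 endfacet
 facet normal -0.508 -0.816 0.277
  outer loop
   vertex 2.8 1.2 3.2
   vertex 0.2 1.8 0.2
   vertex 3.0 0.6 1.8
  endloop
 endfacet
 facet normal 0.969 -0.145 0.200
  outer loop
   vertex 2.8 1.2 3.2
   vertex 3.0 0.6 1.8
   vertex 3.6 2.4 0.2
  endloop
 endfacet
 facet normal -0.909 0.163 0.384
  outer loop
   vertex 1.6 3.0 3.0
   vertex 1.2 3.6 1.8
   vertex 0.2 1.8 0.2
  endloop
 endfacet
 facet normal -0.725 -0.423 0.544
  outer loop
   vertex 1.6 3.0 3.0
   vertex 0.2 1.8 0.2
   vertex 2.8 1.2 3.2
  endloop
 endfacet
 facet normal 0.550 0.806 0.220
  outer loop
   vertex 1.6 3.0 3.0
   vertex 3.6 2.4 0.2
   vertex 1.2 3.6 1.8
  endloop
 endfacet
 facet normal 0.737 0.537 0.411
  outer loop
   vertex 1.6 3.0 3.0
   vertex 2.8 1.2 3.2
   vertex 3.6 2.4 0.2
  endloop
 endfacet
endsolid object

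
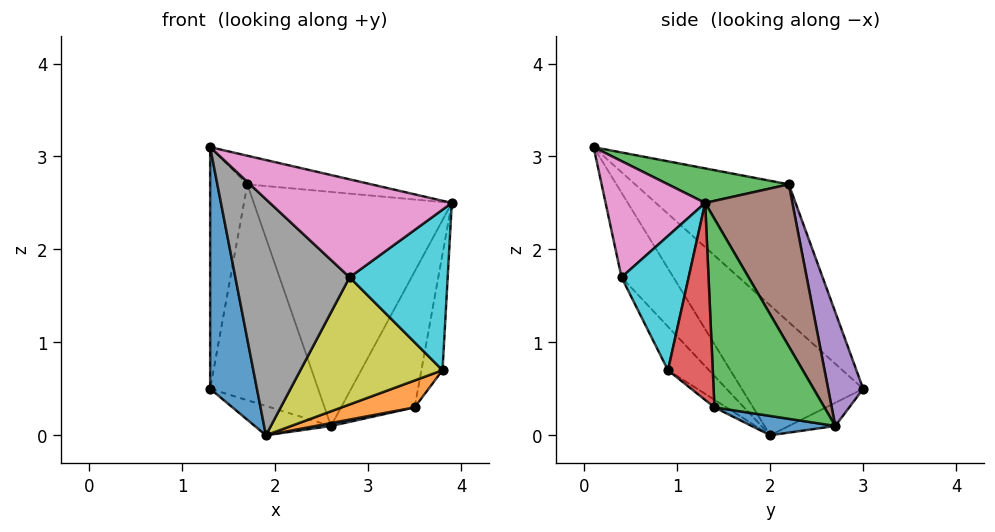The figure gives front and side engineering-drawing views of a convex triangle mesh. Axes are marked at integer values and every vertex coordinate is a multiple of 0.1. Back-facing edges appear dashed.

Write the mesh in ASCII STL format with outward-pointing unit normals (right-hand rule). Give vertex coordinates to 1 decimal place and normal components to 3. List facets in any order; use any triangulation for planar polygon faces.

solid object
 facet normal -0.866 -0.334 -0.372
  outer loop
   vertex 1.9 2.0 0.0
   vertex 1.3 0.1 3.1
   vertex 1.3 3.0 0.5
  endloop
 endfacet
 facet normal -0.940 0.227 0.254
  outer loop
   vertex 1.7 2.2 2.7
   vertex 1.3 3.0 0.5
   vertex 1.3 0.1 3.1
  endloop
 endfacet
 facet normal 0.153 0.157 0.976
  outer loop
   vertex 1.7 2.2 2.7
   vertex 1.3 0.1 3.1
   vertex 3.9 1.3 2.5
  endloop
 endfacet
 facet normal -0.205 0.336 -0.919
  outer loop
   vertex 2.6 2.7 0.1
   vertex 1.9 2.0 0.0
   vertex 1.3 3.0 0.5
  endloop
 endfacet
 facet normal 0.296 0.914 0.278
  outer loop
   vertex 2.6 2.7 0.1
   vertex 1.3 3.0 0.5
   vertex 1.7 2.2 2.7
  endloop
 endfacet
 facet normal 0.384 0.873 0.301
  outer loop
   vertex 2.6 2.7 0.1
   vertex 1.7 2.2 2.7
   vertex 3.9 1.3 2.5
  endloop
 endfacet
 facet normal 0.456 -0.834 0.310
  outer loop
   vertex 2.8 0.4 1.7
   vertex 3.9 1.3 2.5
   vertex 1.3 0.1 3.1
  endloop
 endfacet
 facet normal -0.349 -0.768 -0.538
  outer loop
   vertex 2.8 0.4 1.7
   vertex 1.3 0.1 3.1
   vertex 1.9 2.0 0.0
  endloop
 endfacet
 facet normal -0.221 -0.766 -0.604
  outer loop
   vertex 3.8 0.9 0.7
   vertex 2.8 0.4 1.7
   vertex 1.9 2.0 0.0
  endloop
 endfacet
 facet normal 0.558 -0.816 0.150
  outer loop
   vertex 3.8 0.9 0.7
   vertex 3.9 1.3 2.5
   vertex 2.8 0.4 1.7
  endloop
 endfacet
 facet normal 0.173 -0.032 -0.984
  outer loop
   vertex 3.5 1.4 0.3
   vertex 1.9 2.0 0.0
   vertex 2.6 2.7 0.1
  endloop
 endfacet
 facet normal -0.108 -0.660 -0.744
  outer loop
   vertex 3.5 1.4 0.3
   vertex 3.8 0.9 0.7
   vertex 1.9 2.0 0.0
  endloop
 endfacet
 facet normal 0.825 0.552 -0.125
  outer loop
   vertex 3.5 1.4 0.3
   vertex 2.6 2.7 0.1
   vertex 3.9 1.3 2.5
  endloop
 endfacet
 facet normal 0.895 0.422 -0.144
  outer loop
   vertex 3.5 1.4 0.3
   vertex 3.9 1.3 2.5
   vertex 3.8 0.9 0.7
  endloop
 endfacet
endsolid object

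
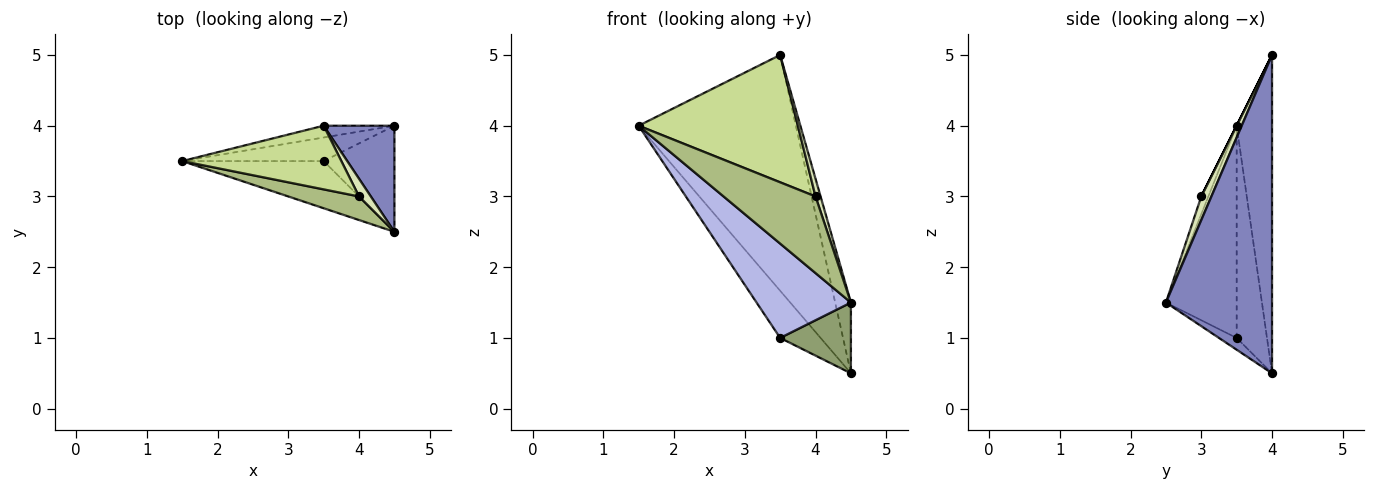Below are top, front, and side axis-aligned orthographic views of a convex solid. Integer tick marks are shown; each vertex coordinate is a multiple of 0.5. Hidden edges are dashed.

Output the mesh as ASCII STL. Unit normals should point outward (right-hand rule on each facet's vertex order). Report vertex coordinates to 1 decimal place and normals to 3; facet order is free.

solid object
 facet normal -0.219 0.974 -0.049
  outer loop
   vertex 3.5 4.0 5.0
   vertex 4.5 4.0 0.5
   vertex 1.5 3.5 4.0
  endloop
 endfacet
 facet normal 0.966 0.143 0.215
  outer loop
   vertex 3.5 4.0 5.0
   vertex 4.5 2.5 1.5
   vertex 4.5 4.0 0.5
  endloop
 endfacet
 facet normal -0.557 0.743 -0.371
  outer loop
   vertex 3.5 3.5 1.0
   vertex 1.5 3.5 4.0
   vertex 4.5 4.0 0.5
  endloop
 endfacet
 facet normal -0.557 -0.743 -0.371
  outer loop
   vertex 3.5 3.5 1.0
   vertex 4.5 2.5 1.5
   vertex 1.5 3.5 4.0
  endloop
 endfacet
 facet normal -0.137 -0.549 -0.824
  outer loop
   vertex 3.5 3.5 1.0
   vertex 4.5 4.0 0.5
   vertex 4.5 2.5 1.5
  endloop
 endfacet
 facet normal -0.073 -0.953 0.293
  outer loop
   vertex 4.0 3.0 3.0
   vertex 1.5 3.5 4.0
   vertex 4.5 2.5 1.5
  endloop
 endfacet
 facet normal 0.000 -0.894 0.447
  outer loop
   vertex 4.0 3.0 3.0
   vertex 3.5 4.0 5.0
   vertex 1.5 3.5 4.0
  endloop
 endfacet
 facet normal 0.816 -0.408 0.408
  outer loop
   vertex 4.0 3.0 3.0
   vertex 4.5 2.5 1.5
   vertex 3.5 4.0 5.0
  endloop
 endfacet
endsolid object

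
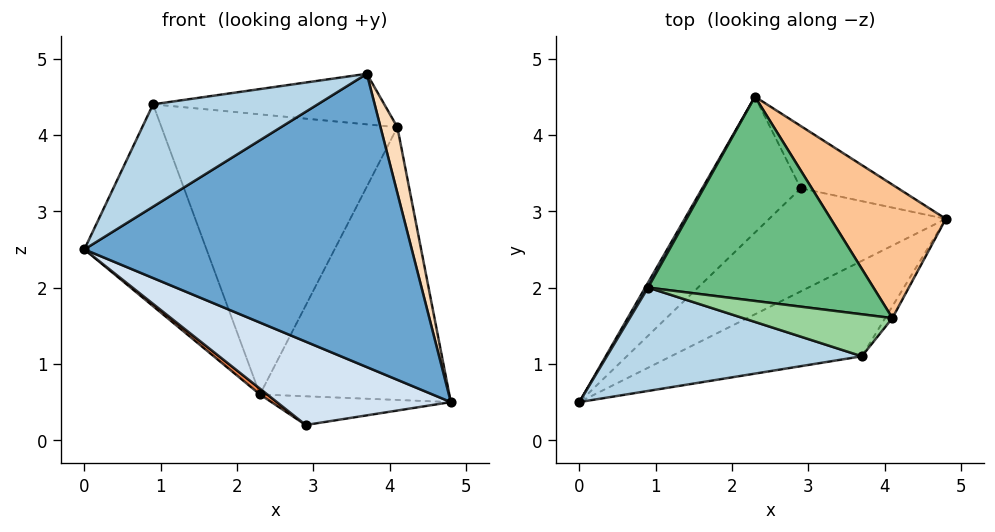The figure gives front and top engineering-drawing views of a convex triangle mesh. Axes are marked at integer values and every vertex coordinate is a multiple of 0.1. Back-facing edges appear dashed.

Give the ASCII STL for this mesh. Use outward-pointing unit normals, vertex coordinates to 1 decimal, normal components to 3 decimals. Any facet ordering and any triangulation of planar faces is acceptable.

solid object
 facet normal 0.327 -0.899 -0.292
  outer loop
   vertex 3.7 1.1 4.8
   vertex 0.0 0.5 2.5
   vertex 4.8 2.9 0.5
  endloop
 endfacet
 facet normal -0.864 0.503 0.012
  outer loop
   vertex 0.9 2.0 4.4
   vertex 2.3 4.5 0.6
   vertex 0.0 0.5 2.5
  endloop
 endfacet
 facet normal -0.311 -0.669 0.675
  outer loop
   vertex 0.9 2.0 4.4
   vertex 0.0 0.5 2.5
   vertex 3.7 1.1 4.8
  endloop
 endfacet
 facet normal -0.010 -0.629 -0.778
  outer loop
   vertex 2.9 3.3 0.2
   vertex 4.8 2.9 0.5
   vertex 0.0 0.5 2.5
  endloop
 endfacet
 facet normal -0.601 -0.034 -0.799
  outer loop
   vertex 2.9 3.3 0.2
   vertex 0.0 0.5 2.5
   vertex 2.3 4.5 0.6
  endloop
 endfacet
 facet normal 0.226 0.408 -0.885
  outer loop
   vertex 2.9 3.3 0.2
   vertex 2.3 4.5 0.6
   vertex 4.8 2.9 0.5
  endloop
 endfacet
 facet normal 0.510 0.773 0.378
  outer loop
   vertex 4.1 1.6 4.1
   vertex 4.8 2.9 0.5
   vertex 2.3 4.5 0.6
  endloop
 endfacet
 facet normal 0.678 -0.724 -0.129
  outer loop
   vertex 4.1 1.6 4.1
   vertex 3.7 1.1 4.8
   vertex 4.8 2.9 0.5
  endloop
 endfacet
 facet normal 0.154 0.798 0.582
  outer loop
   vertex 4.1 1.6 4.1
   vertex 2.3 4.5 0.6
   vertex 0.9 2.0 4.4
  endloop
 endfacet
 facet normal 0.154 0.760 0.631
  outer loop
   vertex 4.1 1.6 4.1
   vertex 0.9 2.0 4.4
   vertex 3.7 1.1 4.8
  endloop
 endfacet
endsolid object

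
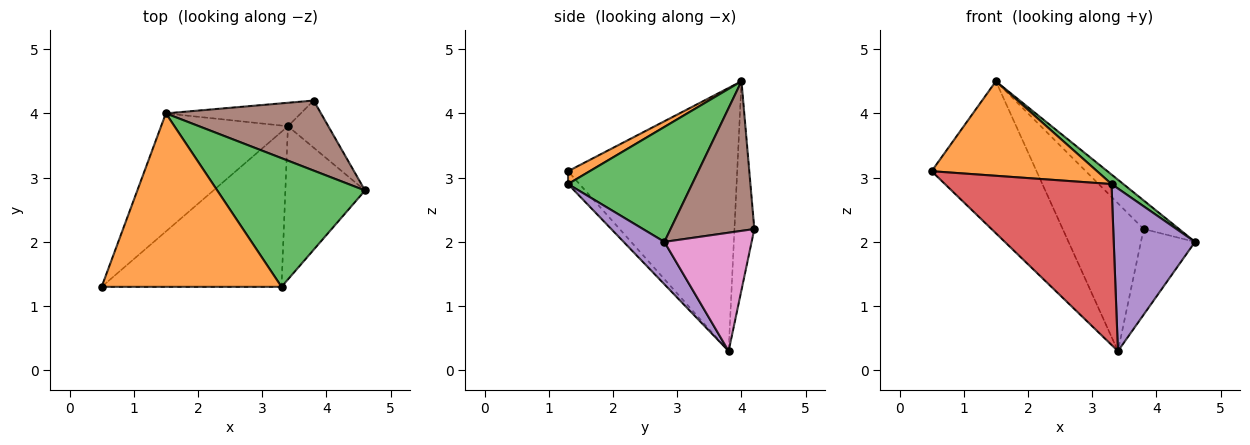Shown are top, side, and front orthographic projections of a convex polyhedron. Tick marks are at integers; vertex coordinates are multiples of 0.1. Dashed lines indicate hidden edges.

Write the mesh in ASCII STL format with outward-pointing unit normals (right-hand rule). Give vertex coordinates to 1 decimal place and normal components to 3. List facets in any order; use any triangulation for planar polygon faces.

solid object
 facet normal -0.786 0.488 -0.379
  outer loop
   vertex 3.4 3.8 0.3
   vertex 0.5 1.3 3.1
   vertex 1.5 4.0 4.5
  endloop
 endfacet
 facet normal 0.063 -0.478 0.876
  outer loop
   vertex 3.3 1.3 2.9
   vertex 1.5 4.0 4.5
   vertex 0.5 1.3 3.1
  endloop
 endfacet
 facet normal 0.613 -0.058 0.788
  outer loop
   vertex 3.3 1.3 2.9
   vertex 4.6 2.8 2.0
   vertex 1.5 4.0 4.5
  endloop
 endfacet
 facet normal -0.050 -0.719 -0.693
  outer loop
   vertex 3.3 1.3 2.9
   vertex 0.5 1.3 3.1
   vertex 3.4 3.8 0.3
  endloop
 endfacet
 facet normal 0.343 -0.684 -0.644
  outer loop
   vertex 3.3 1.3 2.9
   vertex 3.4 3.8 0.3
   vertex 4.6 2.8 2.0
  endloop
 endfacet
 facet normal 0.666 0.282 0.691
  outer loop
   vertex 3.8 4.2 2.2
   vertex 1.5 4.0 4.5
   vertex 4.6 2.8 2.0
  endloop
 endfacet
 facet normal 0.816 0.506 -0.278
  outer loop
   vertex 3.8 4.2 2.2
   vertex 4.6 2.8 2.0
   vertex 3.4 3.8 0.3
  endloop
 endfacet
 facet normal -0.236 0.960 -0.152
  outer loop
   vertex 3.8 4.2 2.2
   vertex 3.4 3.8 0.3
   vertex 1.5 4.0 4.5
  endloop
 endfacet
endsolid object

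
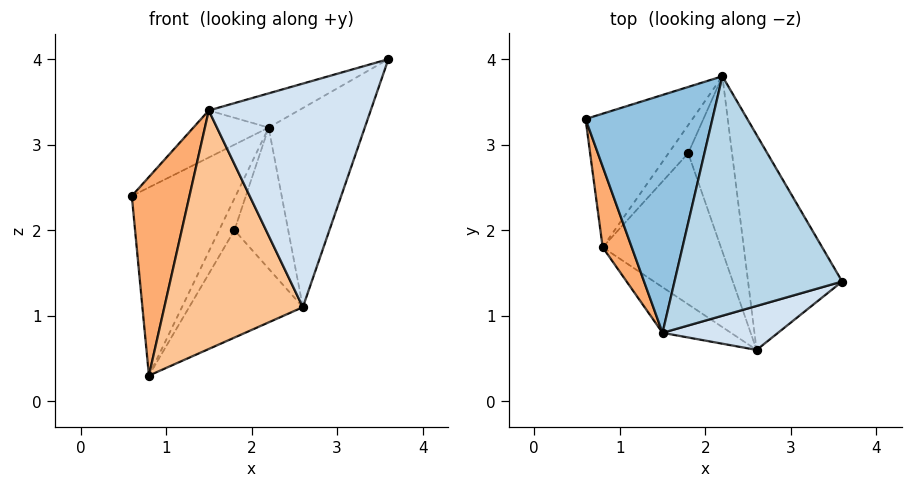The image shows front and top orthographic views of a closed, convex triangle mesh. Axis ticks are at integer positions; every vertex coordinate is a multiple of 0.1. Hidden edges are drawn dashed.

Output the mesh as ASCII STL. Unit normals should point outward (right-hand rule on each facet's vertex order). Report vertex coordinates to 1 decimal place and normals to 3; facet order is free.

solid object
 facet normal 0.846 0.363 -0.392
  outer loop
   vertex 2.6 0.6 1.1
   vertex 2.2 3.8 3.2
   vertex 3.6 1.4 4.0
  endloop
 endfacet
 facet normal -0.483 0.170 0.859
  outer loop
   vertex 1.5 0.8 3.4
   vertex 2.2 3.8 3.2
   vertex 0.6 3.3 2.4
  endloop
 endfacet
 facet normal -0.308 0.135 0.942
  outer loop
   vertex 1.5 0.8 3.4
   vertex 3.6 1.4 4.0
   vertex 2.2 3.8 3.2
  endloop
 endfacet
 facet normal 0.220 -0.957 0.188
  outer loop
   vertex 1.5 0.8 3.4
   vertex 2.6 0.6 1.1
   vertex 3.6 1.4 4.0
  endloop
 endfacet
 facet normal 0.680 0.460 -0.572
  outer loop
   vertex 1.8 2.9 2.0
   vertex 2.2 3.8 3.2
   vertex 2.6 0.6 1.1
  endloop
 endfacet
 facet normal -0.948 -0.294 0.119
  outer loop
   vertex 0.8 1.8 0.3
   vertex 1.5 0.8 3.4
   vertex 0.6 3.3 2.4
  endloop
 endfacet
 facet normal -0.496 -0.853 -0.163
  outer loop
   vertex 0.8 1.8 0.3
   vertex 2.6 0.6 1.1
   vertex 1.5 0.8 3.4
  endloop
 endfacet
 facet normal 0.599 0.464 -0.653
  outer loop
   vertex 0.8 1.8 0.3
   vertex 1.8 2.9 2.0
   vertex 2.6 0.6 1.1
  endloop
 endfacet
 facet normal 0.035 0.815 -0.579
  outer loop
   vertex 0.8 1.8 0.3
   vertex 0.6 3.3 2.4
   vertex 2.2 3.8 3.2
  endloop
 endfacet
 facet normal 0.290 0.717 -0.634
  outer loop
   vertex 0.8 1.8 0.3
   vertex 2.2 3.8 3.2
   vertex 1.8 2.9 2.0
  endloop
 endfacet
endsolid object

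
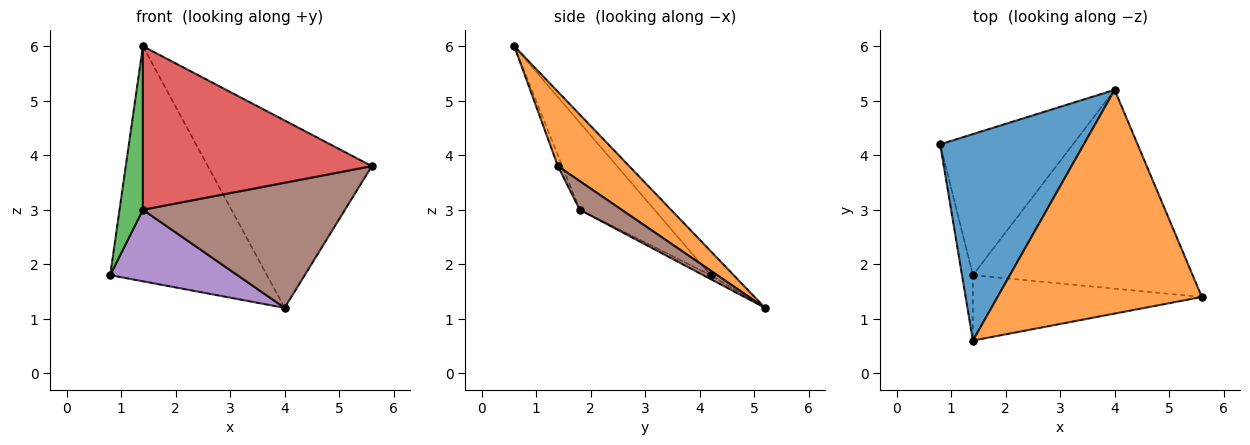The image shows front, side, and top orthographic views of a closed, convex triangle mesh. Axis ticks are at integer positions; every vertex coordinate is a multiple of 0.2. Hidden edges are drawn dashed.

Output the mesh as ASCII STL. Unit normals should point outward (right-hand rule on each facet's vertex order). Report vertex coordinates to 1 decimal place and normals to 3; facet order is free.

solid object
 facet normal -0.110 0.747 0.656
  outer loop
   vertex 4.0 5.2 1.2
   vertex 0.8 4.2 1.8
   vertex 1.4 0.6 6.0
  endloop
 endfacet
 facet normal 0.269 0.618 0.738
  outer loop
   vertex 4.0 5.2 1.2
   vertex 1.4 0.6 6.0
   vertex 5.6 1.4 3.8
  endloop
 endfacet
 facet normal -0.948 -0.296 -0.118
  outer loop
   vertex 1.4 1.8 3.0
   vertex 1.4 0.6 6.0
   vertex 0.8 4.2 1.8
  endloop
 endfacet
 facet normal -0.018 -0.928 -0.371
  outer loop
   vertex 1.4 1.8 3.0
   vertex 5.6 1.4 3.8
   vertex 1.4 0.6 6.0
  endloop
 endfacet
 facet normal -0.026 -0.452 -0.892
  outer loop
   vertex 1.4 1.8 3.0
   vertex 0.8 4.2 1.8
   vertex 4.0 5.2 1.2
  endloop
 endfacet
 facet normal 0.110 -0.529 -0.841
  outer loop
   vertex 1.4 1.8 3.0
   vertex 4.0 5.2 1.2
   vertex 5.6 1.4 3.8
  endloop
 endfacet
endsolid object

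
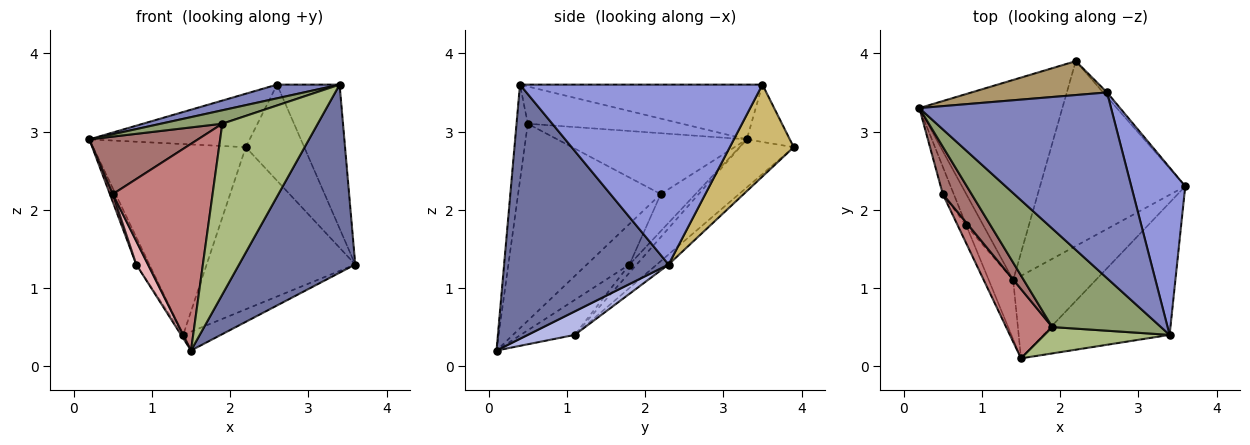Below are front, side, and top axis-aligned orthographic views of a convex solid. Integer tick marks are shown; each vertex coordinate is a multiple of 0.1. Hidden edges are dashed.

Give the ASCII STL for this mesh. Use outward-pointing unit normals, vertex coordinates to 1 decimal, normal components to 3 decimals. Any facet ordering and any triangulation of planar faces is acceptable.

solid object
 facet normal 0.757 -0.535 -0.376
  outer loop
   vertex 3.4 0.4 3.6
   vertex 1.5 0.1 0.2
   vertex 3.6 2.3 1.3
  endloop
 endfacet
 facet normal -0.274 -0.071 0.959
  outer loop
   vertex 2.6 3.5 3.6
   vertex 0.2 3.3 2.9
   vertex 3.4 0.4 3.6
  endloop
 endfacet
 facet normal 0.930 0.240 0.279
  outer loop
   vertex 2.6 3.5 3.6
   vertex 3.4 0.4 3.6
   vertex 3.6 2.3 1.3
  endloop
 endfacet
 facet normal 0.267 0.215 -0.939
  outer loop
   vertex 1.4 1.1 0.4
   vertex 3.6 2.3 1.3
   vertex 1.5 0.1 0.2
  endloop
 endfacet
 facet normal -0.321 -0.128 0.938
  outer loop
   vertex 1.9 0.5 3.1
   vertex 3.4 0.4 3.6
   vertex 0.2 3.3 2.9
  endloop
 endfacet
 facet normal -0.116 -0.982 0.151
  outer loop
   vertex 1.9 0.5 3.1
   vertex 1.5 0.1 0.2
   vertex 3.4 0.4 3.6
  endloop
 endfacet
 facet normal -0.236 0.670 -0.703
  outer loop
   vertex 2.2 3.9 2.8
   vertex 1.4 1.1 0.4
   vertex 0.2 3.3 2.9
  endloop
 endfacet
 facet normal -0.052 0.658 -0.751
  outer loop
   vertex 2.2 3.9 2.8
   vertex 3.6 2.3 1.3
   vertex 1.4 1.1 0.4
  endloop
 endfacet
 facet normal -0.221 0.824 0.522
  outer loop
   vertex 2.2 3.9 2.8
   vertex 0.2 3.3 2.9
   vertex 2.6 3.5 3.6
  endloop
 endfacet
 facet normal 0.737 0.675 -0.031
  outer loop
   vertex 2.2 3.9 2.8
   vertex 2.6 3.5 3.6
   vertex 3.6 2.3 1.3
  endloop
 endfacet
 facet normal -0.339 0.619 -0.708
  outer loop
   vertex 0.8 1.8 1.3
   vertex 0.2 3.3 2.9
   vertex 1.4 1.1 0.4
  endloop
 endfacet
 facet normal -0.820 0.032 -0.572
  outer loop
   vertex 0.8 1.8 1.3
   vertex 1.4 1.1 0.4
   vertex 1.5 0.1 0.2
  endloop
 endfacet
 facet normal -0.803 -0.460 0.379
  outer loop
   vertex 0.5 2.2 2.2
   vertex 1.9 0.5 3.1
   vertex 0.2 3.3 2.9
  endloop
 endfacet
 facet normal -0.805 -0.563 0.189
  outer loop
   vertex 0.5 2.2 2.2
   vertex 1.5 0.1 0.2
   vertex 1.9 0.5 3.1
  endloop
 endfacet
 facet normal -0.956 -0.081 -0.283
  outer loop
   vertex 0.5 2.2 2.2
   vertex 0.2 3.3 2.9
   vertex 0.8 1.8 1.3
  endloop
 endfacet
 facet normal -0.945 -0.260 -0.199
  outer loop
   vertex 0.5 2.2 2.2
   vertex 0.8 1.8 1.3
   vertex 1.5 0.1 0.2
  endloop
 endfacet
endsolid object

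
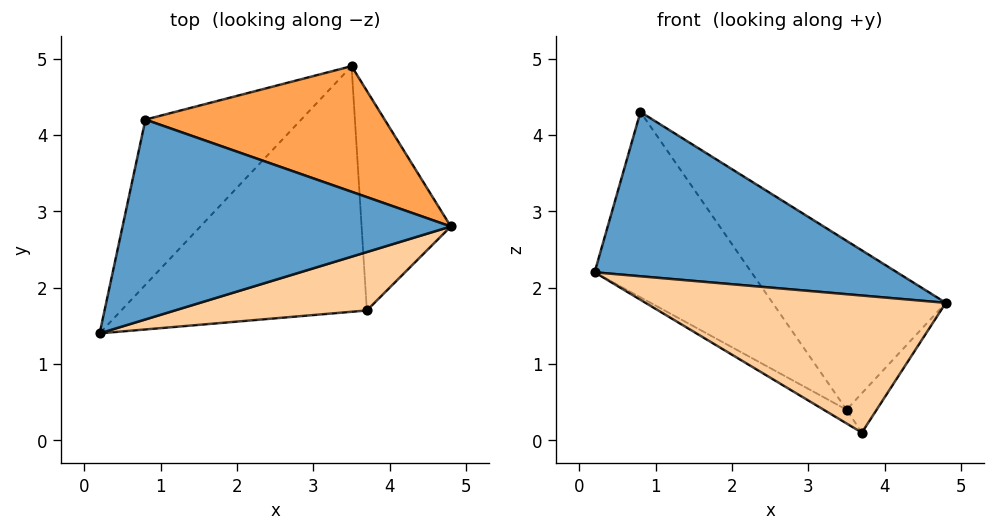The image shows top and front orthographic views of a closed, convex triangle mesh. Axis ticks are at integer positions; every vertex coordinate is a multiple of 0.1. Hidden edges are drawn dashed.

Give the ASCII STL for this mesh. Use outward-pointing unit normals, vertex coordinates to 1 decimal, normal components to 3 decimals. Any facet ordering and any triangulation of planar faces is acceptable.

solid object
 facet normal 0.252 -0.615 0.747
  outer loop
   vertex 0.8 4.2 4.3
   vertex 0.2 1.4 2.2
   vertex 4.8 2.8 1.8
  endloop
 endfacet
 facet normal -0.756 0.489 -0.436
  outer loop
   vertex 3.5 4.9 0.4
   vertex 0.2 1.4 2.2
   vertex 0.8 4.2 4.3
  endloop
 endfacet
 facet normal 0.547 0.672 0.499
  outer loop
   vertex 3.5 4.9 0.4
   vertex 0.8 4.2 4.3
   vertex 4.8 2.8 1.8
  endloop
 endfacet
 facet normal 0.300 -0.878 0.374
  outer loop
   vertex 3.7 1.7 0.1
   vertex 4.8 2.8 1.8
   vertex 0.2 1.4 2.2
  endloop
 endfacet
 facet normal -0.517 0.048 -0.855
  outer loop
   vertex 3.7 1.7 0.1
   vertex 0.2 1.4 2.2
   vertex 3.5 4.9 0.4
  endloop
 endfacet
 facet normal 0.802 0.105 -0.587
  outer loop
   vertex 3.7 1.7 0.1
   vertex 3.5 4.9 0.4
   vertex 4.8 2.8 1.8
  endloop
 endfacet
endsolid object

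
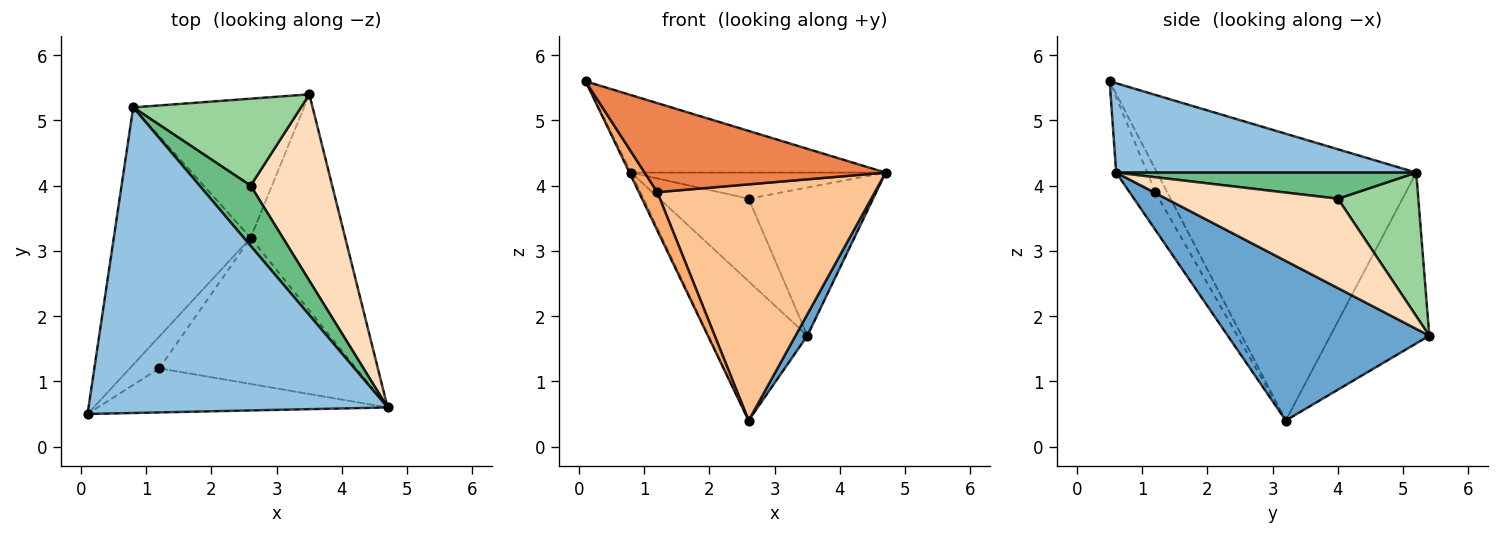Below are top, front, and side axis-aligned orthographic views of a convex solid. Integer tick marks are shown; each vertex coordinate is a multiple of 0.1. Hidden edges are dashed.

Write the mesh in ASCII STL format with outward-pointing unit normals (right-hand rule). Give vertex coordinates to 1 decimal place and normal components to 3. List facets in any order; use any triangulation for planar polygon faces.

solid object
 facet normal 0.859 -0.050 -0.509
  outer loop
   vertex 2.6 3.2 0.4
   vertex 3.5 5.4 1.7
   vertex 4.7 0.6 4.2
  endloop
 endfacet
 facet normal 0.278 0.236 0.931
  outer loop
   vertex 0.8 5.2 4.2
   vertex 0.1 0.5 5.6
   vertex 4.7 0.6 4.2
  endloop
 endfacet
 facet normal -0.902 0.006 -0.431
  outer loop
   vertex 0.8 5.2 4.2
   vertex 2.6 3.2 0.4
   vertex 0.1 0.5 5.6
  endloop
 endfacet
 facet normal -0.577 0.577 -0.577
  outer loop
   vertex 0.8 5.2 4.2
   vertex 3.5 5.4 1.7
   vertex 2.6 3.2 0.4
  endloop
 endfacet
 facet normal -0.115 -0.890 -0.441
  outer loop
   vertex 1.2 1.2 3.9
   vertex 4.7 0.6 4.2
   vertex 0.1 0.5 5.6
  endloop
 endfacet
 facet normal -0.445 -0.689 -0.572
  outer loop
   vertex 1.2 1.2 3.9
   vertex 0.1 0.5 5.6
   vertex 2.6 3.2 0.4
  endloop
 endfacet
 facet normal -0.100 -0.846 -0.524
  outer loop
   vertex 1.2 1.2 3.9
   vertex 2.6 3.2 0.4
   vertex 4.7 0.6 4.2
  endloop
 endfacet
 facet normal 0.651 0.472 0.594
  outer loop
   vertex 2.6 4.0 3.8
   vertex 4.7 0.6 4.2
   vertex 3.5 5.4 1.7
  endloop
 endfacet
 facet normal 0.425 0.360 0.831
  outer loop
   vertex 2.6 4.0 3.8
   vertex 0.8 5.2 4.2
   vertex 4.7 0.6 4.2
  endloop
 endfacet
 facet normal 0.527 0.585 0.616
  outer loop
   vertex 2.6 4.0 3.8
   vertex 3.5 5.4 1.7
   vertex 0.8 5.2 4.2
  endloop
 endfacet
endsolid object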